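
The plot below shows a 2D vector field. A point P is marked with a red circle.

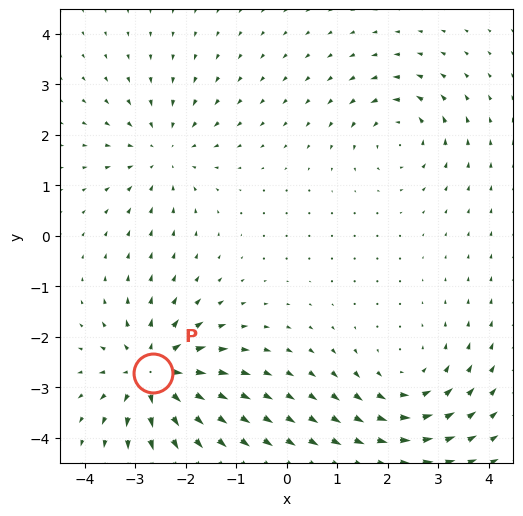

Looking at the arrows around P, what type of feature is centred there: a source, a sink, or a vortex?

At P (-2.6, -2.7) the arrows spread outward. Divergence about +6, curl ≈0 — positive divergence with near-zero curl is a source.

source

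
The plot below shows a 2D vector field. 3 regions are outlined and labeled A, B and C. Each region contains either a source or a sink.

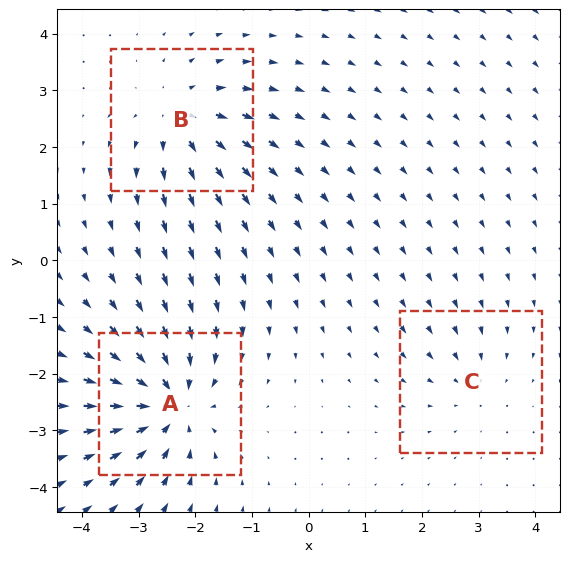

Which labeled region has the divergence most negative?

A

Divergence at each region's feature centre — A: about -6, B: about +4, C: about -2. Region A is most negative.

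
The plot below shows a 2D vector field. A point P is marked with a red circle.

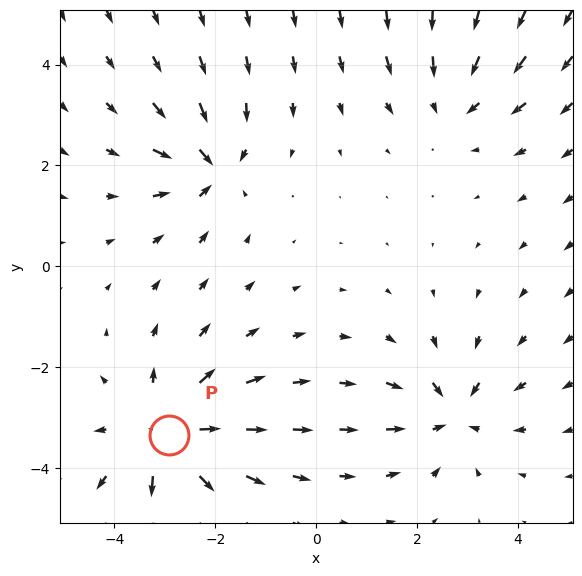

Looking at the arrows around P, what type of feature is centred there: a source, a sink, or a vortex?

At P (-2.9, -3.3) the arrows spread outward. Divergence about +5, curl ≈0 — positive divergence with near-zero curl is a source.

source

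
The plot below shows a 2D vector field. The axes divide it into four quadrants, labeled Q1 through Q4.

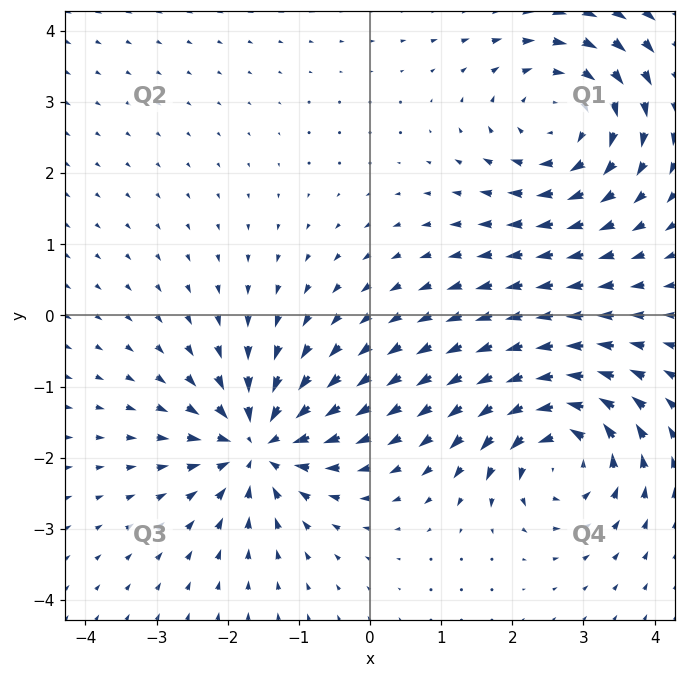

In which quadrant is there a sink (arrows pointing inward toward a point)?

Q3

The sink sits at approximately (-1.6, -1.8), which lies in quadrant Q3. The divergence there is about -5, negative as expected for a sink.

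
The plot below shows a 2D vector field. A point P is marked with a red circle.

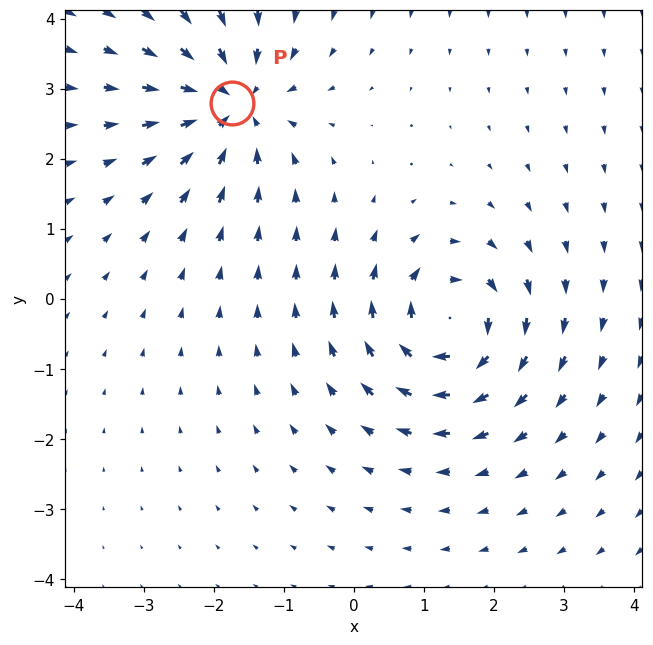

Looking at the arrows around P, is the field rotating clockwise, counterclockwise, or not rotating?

Near P at (-1.7, 2.8) the arrows show no circulation. The curl there is ≈0.

not rotating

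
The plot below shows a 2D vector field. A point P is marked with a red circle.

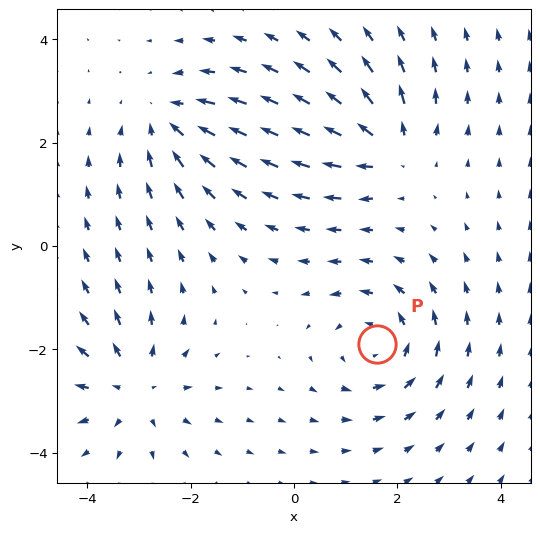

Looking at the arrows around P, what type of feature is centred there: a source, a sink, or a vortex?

vortex

At P (1.6, -1.9) the arrows circulate counterclockwise. Divergence ≈0, curl about +5 — near-zero divergence with nonzero curl is a vortex.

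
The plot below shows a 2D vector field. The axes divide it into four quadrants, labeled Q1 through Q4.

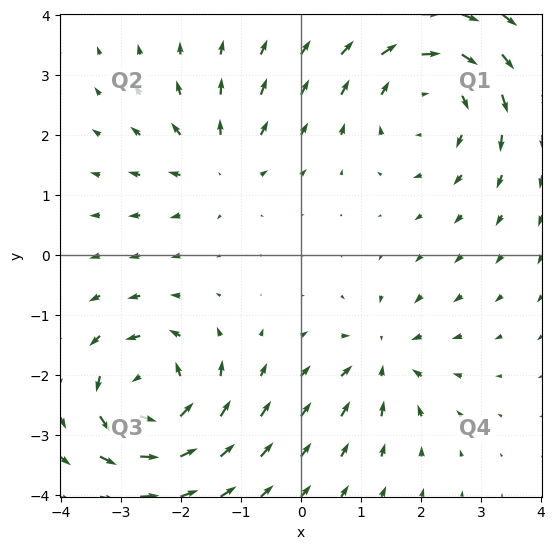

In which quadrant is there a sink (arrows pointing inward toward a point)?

The sink sits at approximately (1.4, -1.7), which lies in quadrant Q4. The divergence there is about -4, negative as expected for a sink.

Q4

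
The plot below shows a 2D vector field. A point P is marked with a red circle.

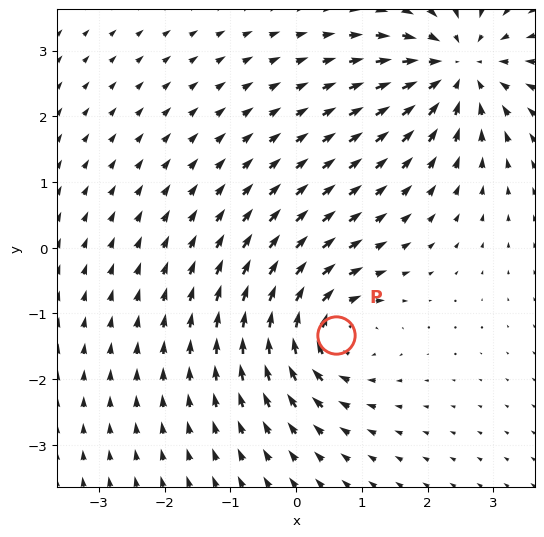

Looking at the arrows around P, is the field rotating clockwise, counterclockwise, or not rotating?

Near P at (0.6, -1.3) the arrows circulate clockwise. The curl (z-component) there is about -4; negative curl means clockwise rotation.

clockwise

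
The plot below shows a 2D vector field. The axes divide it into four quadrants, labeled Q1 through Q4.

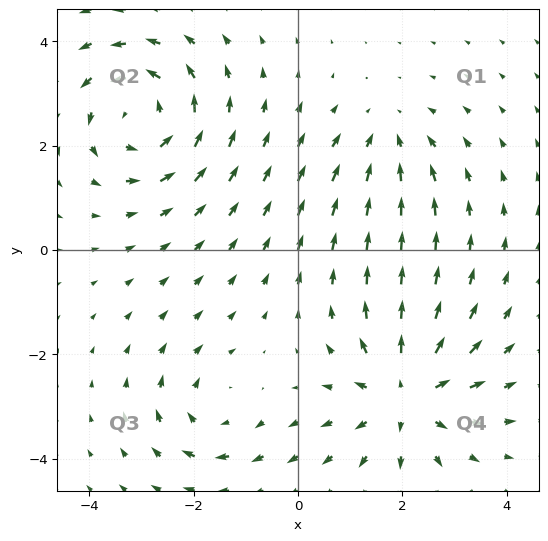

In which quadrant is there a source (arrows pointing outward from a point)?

Q4

The source sits at approximately (2.1, -2.8), which lies in quadrant Q4. The divergence there is about +5, positive as expected for a source.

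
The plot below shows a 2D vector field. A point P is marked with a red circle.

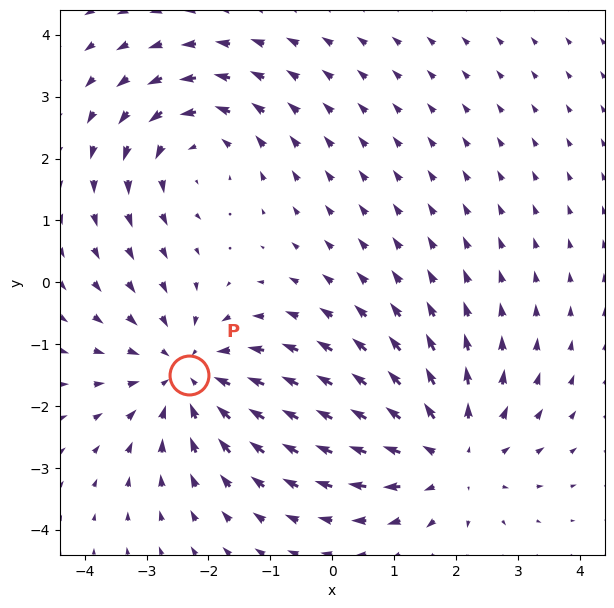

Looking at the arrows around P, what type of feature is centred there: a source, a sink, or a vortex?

sink

At P (-2.3, -1.5) the arrows converge inward. Divergence about -4, curl ≈0 — negative divergence with near-zero curl is a sink.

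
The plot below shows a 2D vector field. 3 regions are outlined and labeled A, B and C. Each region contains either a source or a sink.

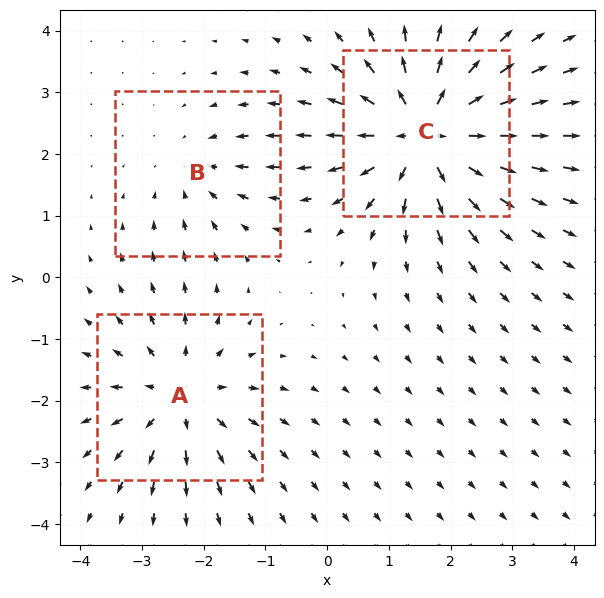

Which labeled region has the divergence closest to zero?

B

Divergence at each region's feature centre — A: about +3, B: about -2, C: about +5. Region B is closest to zero.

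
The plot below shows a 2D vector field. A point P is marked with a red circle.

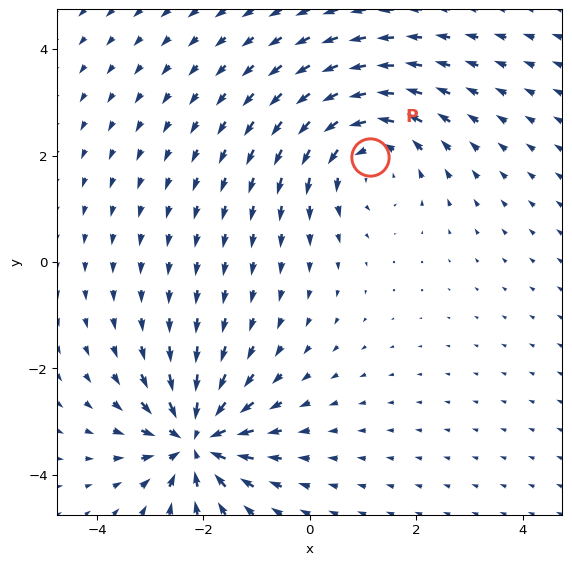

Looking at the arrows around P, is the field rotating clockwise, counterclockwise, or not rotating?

counterclockwise

Near P at (1.1, 2.0) the arrows circulate counterclockwise. The curl (z-component) there is about +3; positive curl means counterclockwise rotation.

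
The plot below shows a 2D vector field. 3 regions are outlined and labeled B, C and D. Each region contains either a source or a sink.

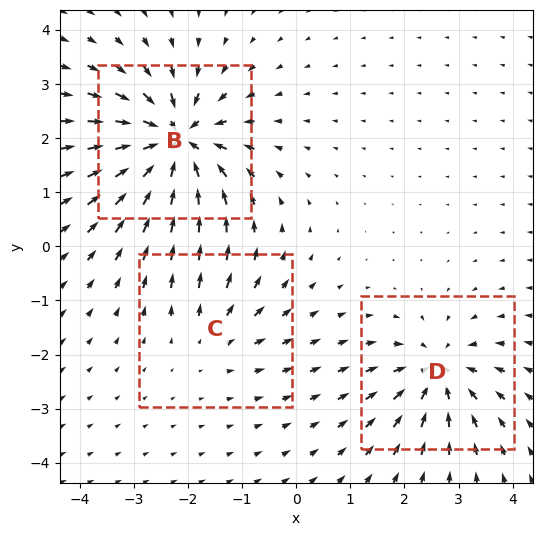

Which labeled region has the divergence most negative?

B

Divergence at each region's feature centre — B: about -7, C: about +2, D: about -4. Region B is most negative.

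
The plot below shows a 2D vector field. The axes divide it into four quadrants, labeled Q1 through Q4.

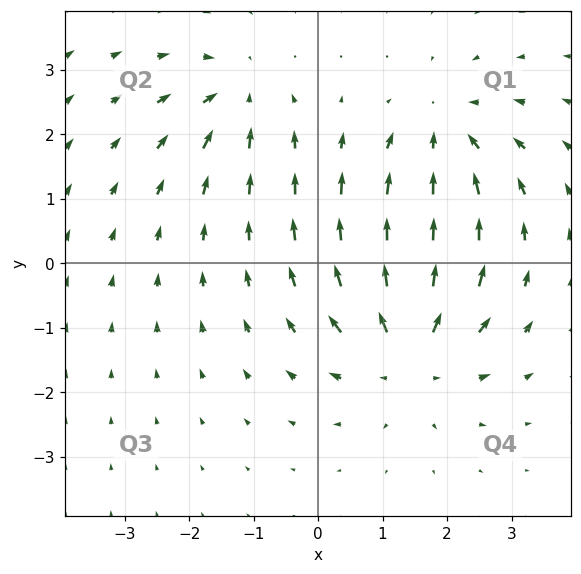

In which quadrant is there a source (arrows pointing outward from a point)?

Q4

The source sits at approximately (1.4, -1.4), which lies in quadrant Q4. The divergence there is about +5, positive as expected for a source.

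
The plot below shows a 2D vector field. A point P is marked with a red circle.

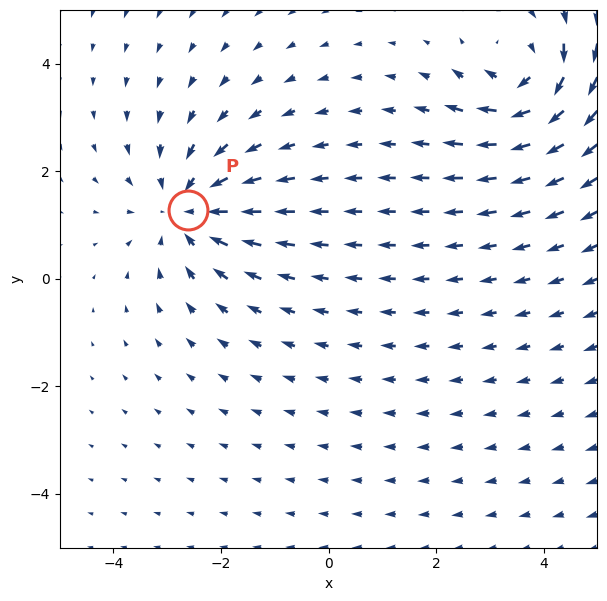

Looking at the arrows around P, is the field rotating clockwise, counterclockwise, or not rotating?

Near P at (-2.6, 1.3) the arrows show no circulation. The curl there is ≈0.

not rotating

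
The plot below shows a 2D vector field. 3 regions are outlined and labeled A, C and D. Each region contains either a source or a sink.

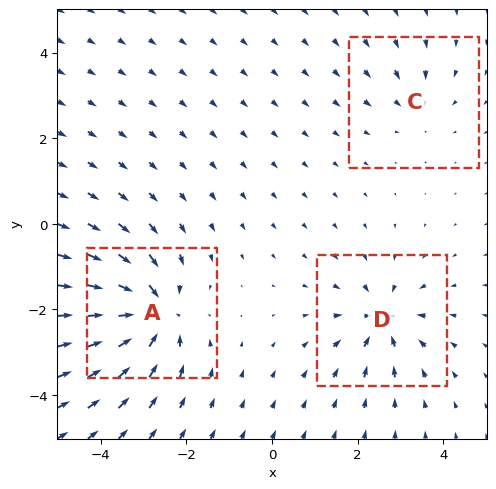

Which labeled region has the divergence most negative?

A

Divergence at each region's feature centre — A: about -5, C: about -2, D: about -4. Region A is most negative.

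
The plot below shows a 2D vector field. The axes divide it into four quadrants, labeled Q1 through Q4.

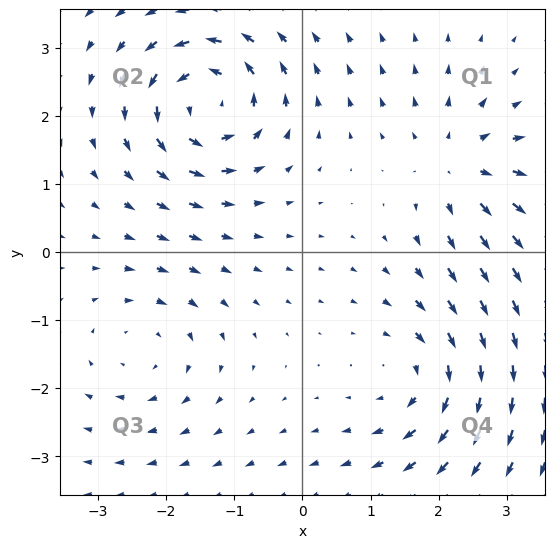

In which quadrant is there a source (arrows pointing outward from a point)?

The source sits at approximately (2.3, 1.3), which lies in quadrant Q1. The divergence there is about +4, positive as expected for a source.

Q1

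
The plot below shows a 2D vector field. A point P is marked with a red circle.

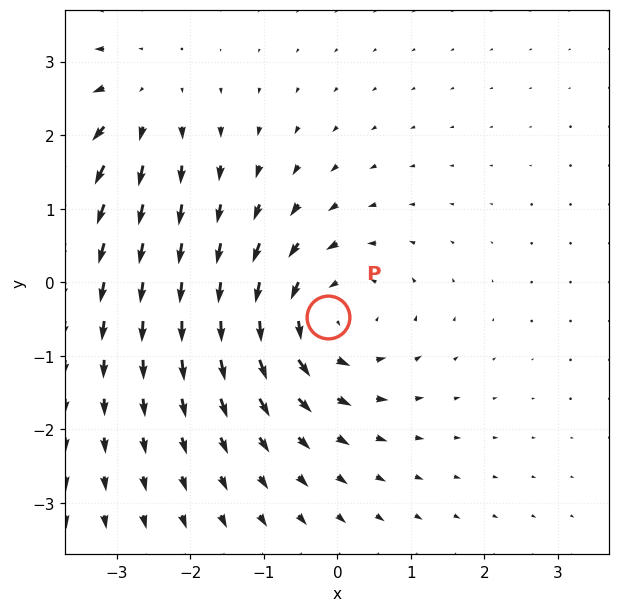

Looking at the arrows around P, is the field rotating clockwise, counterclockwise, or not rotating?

counterclockwise

Near P at (-0.1, -0.5) the arrows circulate counterclockwise. The curl (z-component) there is about +4; positive curl means counterclockwise rotation.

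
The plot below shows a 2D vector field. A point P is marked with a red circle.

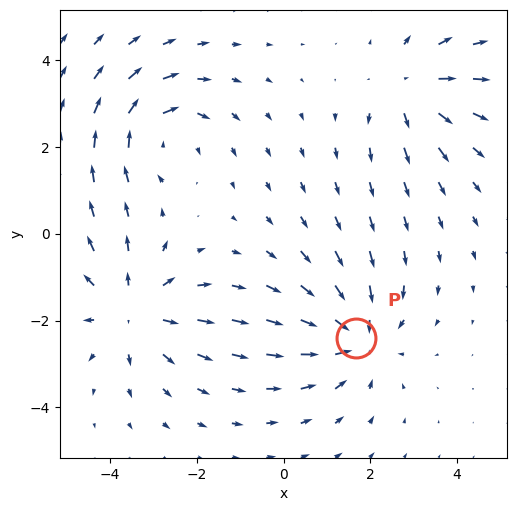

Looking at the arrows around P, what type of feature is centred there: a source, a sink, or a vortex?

sink

At P (1.7, -2.4) the arrows converge inward. Divergence about -5, curl ≈0 — negative divergence with near-zero curl is a sink.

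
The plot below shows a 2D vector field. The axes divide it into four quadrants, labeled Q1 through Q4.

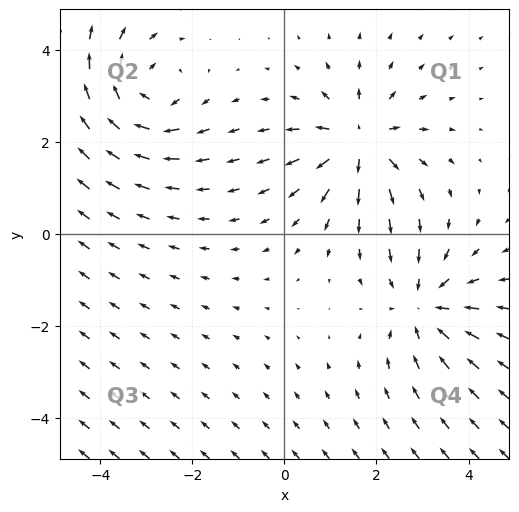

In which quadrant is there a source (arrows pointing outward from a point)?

The source sits at approximately (1.6, 2.0), which lies in quadrant Q1. The divergence there is about +4, positive as expected for a source.

Q1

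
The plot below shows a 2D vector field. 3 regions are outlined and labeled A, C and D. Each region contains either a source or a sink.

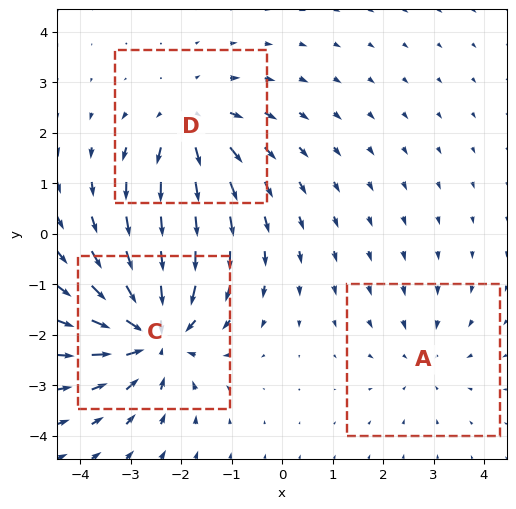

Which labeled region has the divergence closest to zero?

Divergence at each region's feature centre — A: about -2, C: about -5, D: about +3. Region A is closest to zero.

A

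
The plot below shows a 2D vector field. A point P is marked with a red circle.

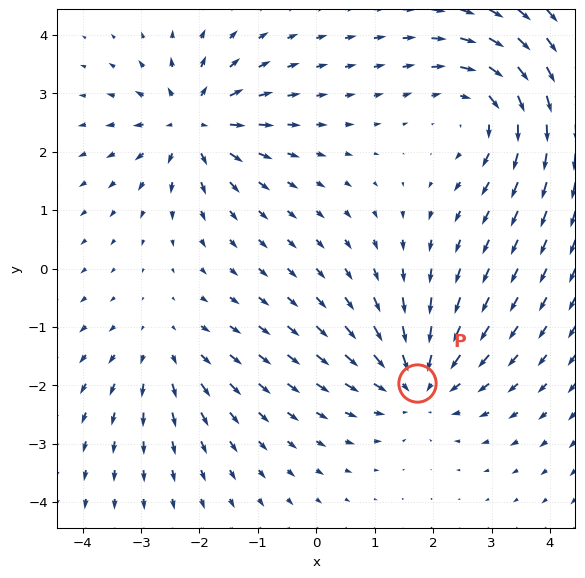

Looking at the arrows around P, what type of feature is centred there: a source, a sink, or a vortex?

At P (1.7, -2.0) the arrows converge inward. Divergence about -4, curl ≈0 — negative divergence with near-zero curl is a sink.

sink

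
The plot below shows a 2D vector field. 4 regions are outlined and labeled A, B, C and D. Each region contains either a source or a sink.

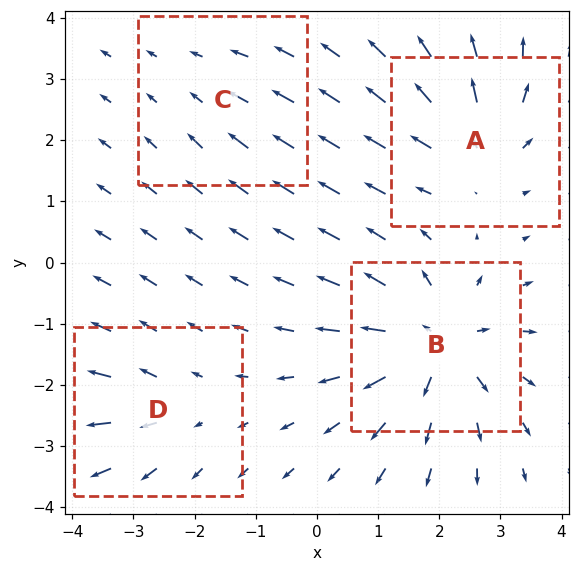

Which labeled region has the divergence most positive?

Divergence at each region's feature centre — A: about +5, B: about +7, C: about -2, D: about +3. Region B is most positive.

B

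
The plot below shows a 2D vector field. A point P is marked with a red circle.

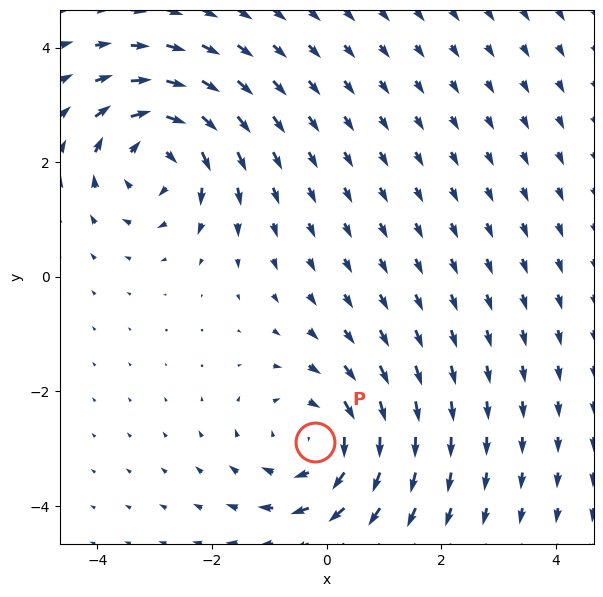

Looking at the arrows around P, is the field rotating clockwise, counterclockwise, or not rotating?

clockwise

Near P at (-0.2, -2.9) the arrows circulate clockwise. The curl (z-component) there is about -4; negative curl means clockwise rotation.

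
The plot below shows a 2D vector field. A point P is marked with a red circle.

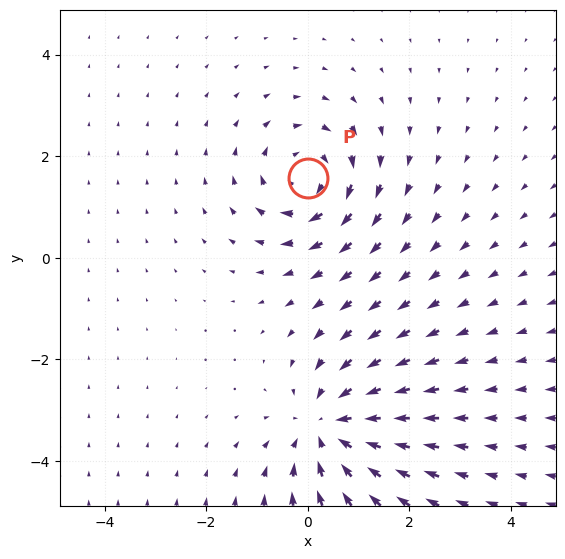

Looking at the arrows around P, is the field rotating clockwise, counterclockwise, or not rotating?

clockwise

Near P at (-0.0, 1.6) the arrows circulate clockwise. The curl (z-component) there is about -3; negative curl means clockwise rotation.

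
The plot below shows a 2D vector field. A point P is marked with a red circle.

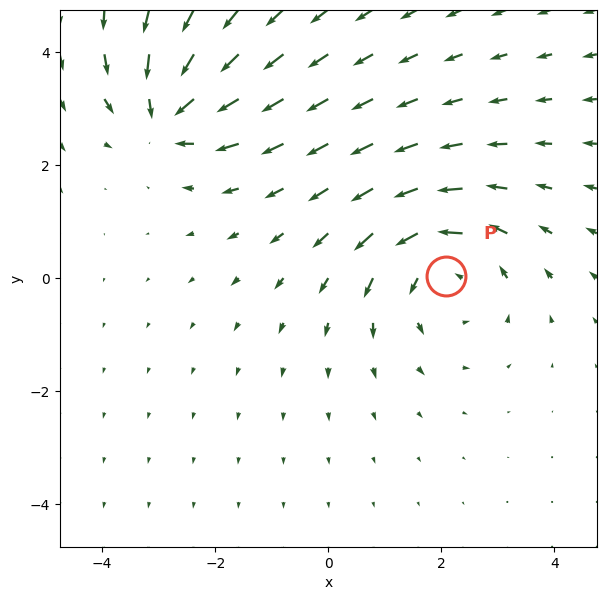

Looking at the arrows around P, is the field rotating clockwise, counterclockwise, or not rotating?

counterclockwise

Near P at (2.1, 0.0) the arrows circulate counterclockwise. The curl (z-component) there is about +4; positive curl means counterclockwise rotation.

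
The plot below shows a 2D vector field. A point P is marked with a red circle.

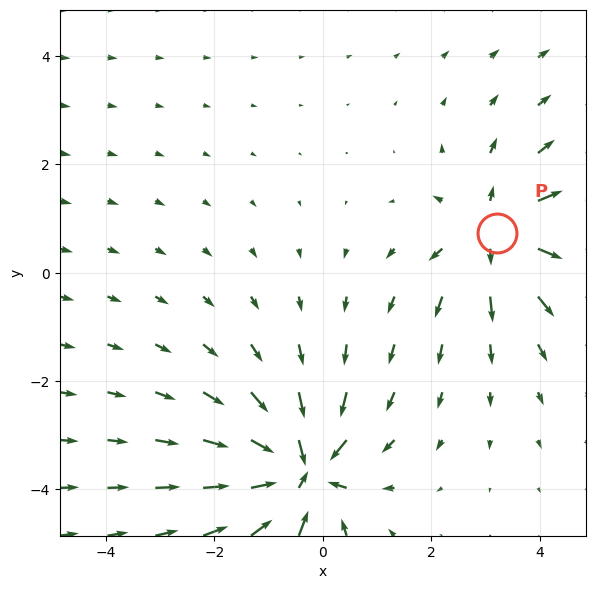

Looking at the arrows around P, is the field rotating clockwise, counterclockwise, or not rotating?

Near P at (3.2, 0.7) the arrows show no circulation. The curl there is ≈0.

not rotating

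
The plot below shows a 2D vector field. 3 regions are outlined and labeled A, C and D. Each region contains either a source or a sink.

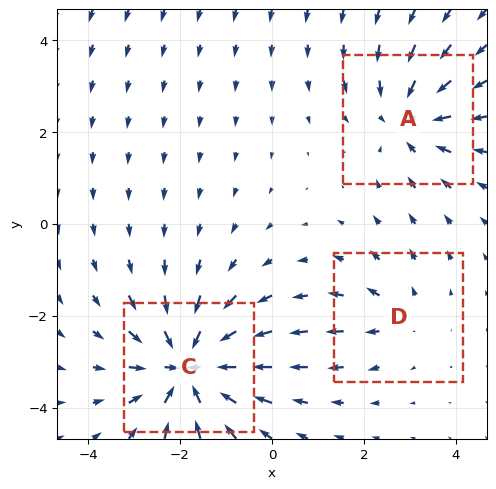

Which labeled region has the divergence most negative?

C

Divergence at each region's feature centre — A: about -3, C: about -5, D: about +2. Region C is most negative.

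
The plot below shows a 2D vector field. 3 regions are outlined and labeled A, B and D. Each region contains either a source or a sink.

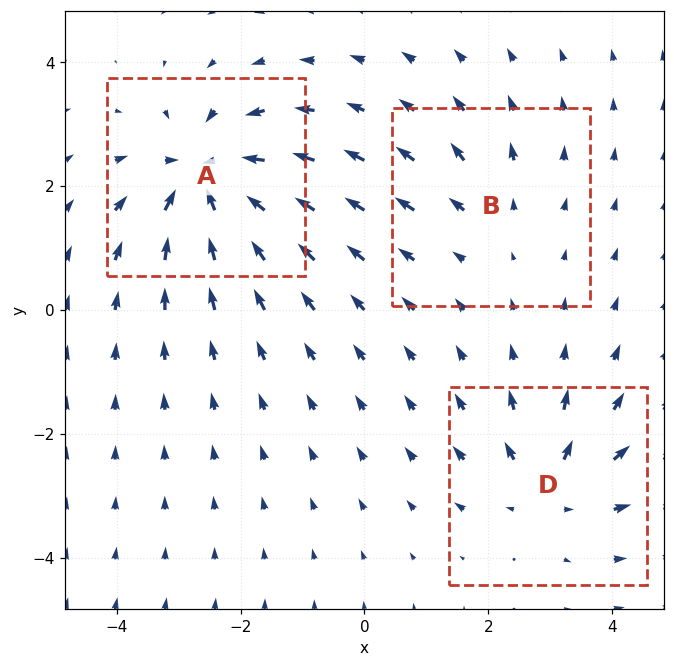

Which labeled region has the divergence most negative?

A

Divergence at each region's feature centre — A: about -6, B: about +2, D: about +4. Region A is most negative.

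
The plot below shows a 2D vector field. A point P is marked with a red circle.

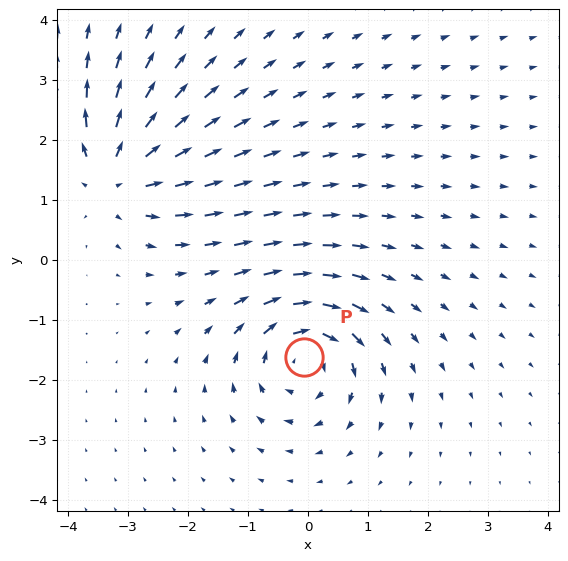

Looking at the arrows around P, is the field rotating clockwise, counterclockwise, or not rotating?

Near P at (-0.1, -1.6) the arrows circulate clockwise. The curl (z-component) there is about -6; negative curl means clockwise rotation.

clockwise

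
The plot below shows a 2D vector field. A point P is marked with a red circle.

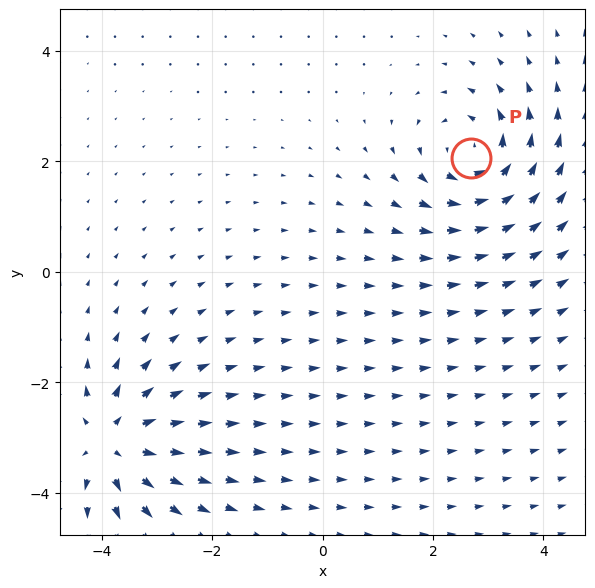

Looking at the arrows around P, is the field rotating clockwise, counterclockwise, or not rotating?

counterclockwise

Near P at (2.7, 2.1) the arrows circulate counterclockwise. The curl (z-component) there is about +4; positive curl means counterclockwise rotation.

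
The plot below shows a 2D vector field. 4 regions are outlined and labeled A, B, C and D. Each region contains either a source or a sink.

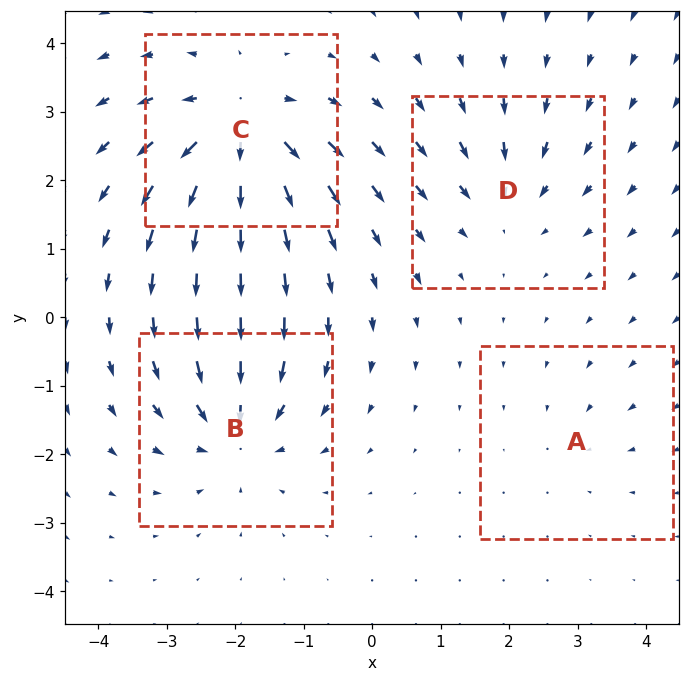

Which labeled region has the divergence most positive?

Divergence at each region's feature centre — A: about -2, B: about -6, C: about +8, D: about -4. Region C is most positive.

C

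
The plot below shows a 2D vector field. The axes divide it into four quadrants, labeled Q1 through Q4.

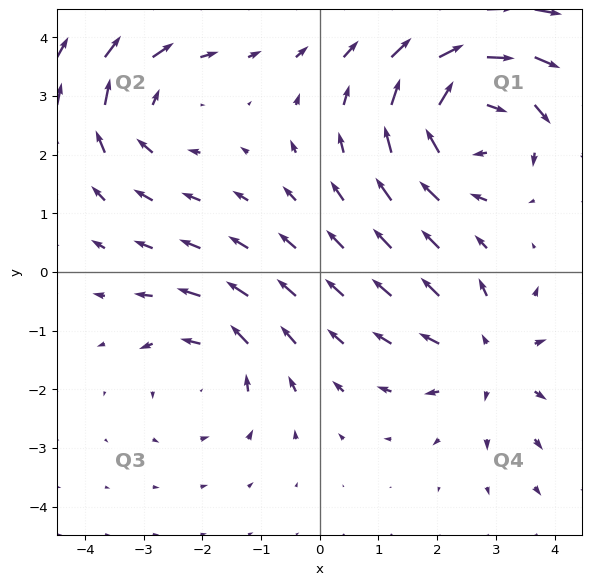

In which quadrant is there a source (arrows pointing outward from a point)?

Q4

The source sits at approximately (2.9, -1.5), which lies in quadrant Q4. The divergence there is about +3, positive as expected for a source.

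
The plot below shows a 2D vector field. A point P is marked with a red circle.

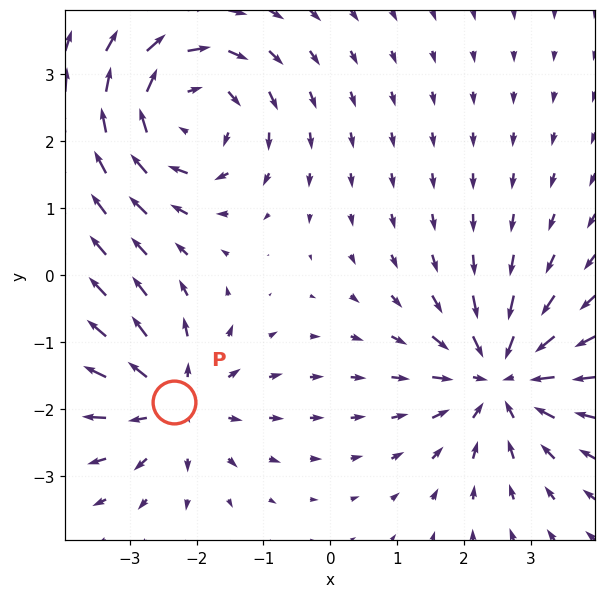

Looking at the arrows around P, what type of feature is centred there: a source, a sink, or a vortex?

At P (-2.3, -1.9) the arrows spread outward. Divergence about +4, curl ≈0 — positive divergence with near-zero curl is a source.

source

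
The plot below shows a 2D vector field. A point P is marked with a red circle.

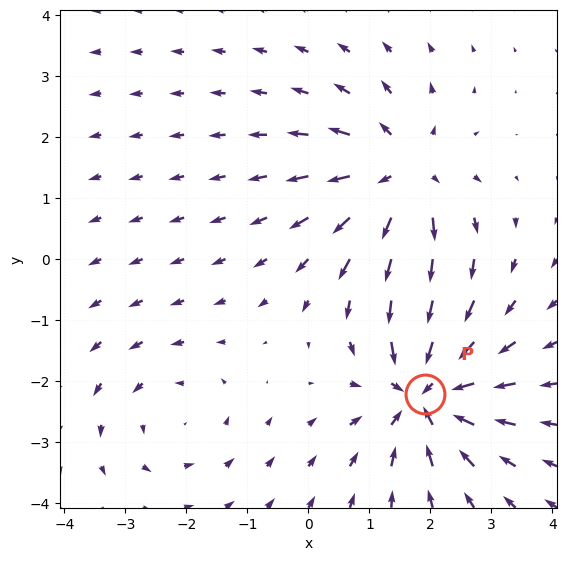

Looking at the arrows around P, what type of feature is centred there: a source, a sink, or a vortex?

sink

At P (1.9, -2.2) the arrows converge inward. Divergence about -6, curl ≈0 — negative divergence with near-zero curl is a sink.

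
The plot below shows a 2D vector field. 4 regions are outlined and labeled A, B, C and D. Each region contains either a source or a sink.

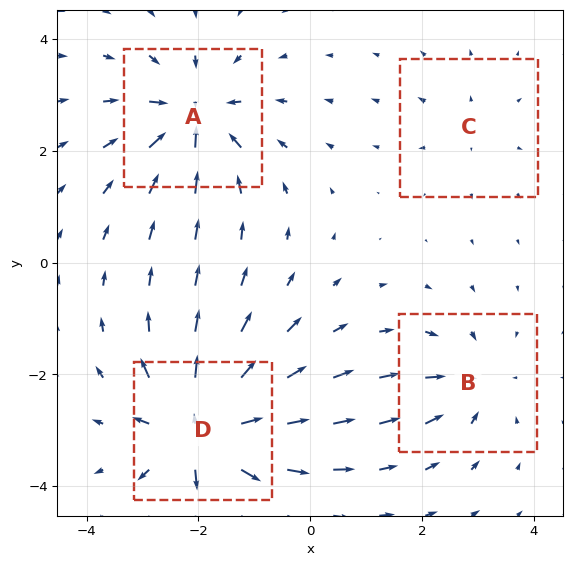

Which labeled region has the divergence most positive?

D

Divergence at each region's feature centre — A: about -6, B: about -4, C: about +2, D: about +8. Region D is most positive.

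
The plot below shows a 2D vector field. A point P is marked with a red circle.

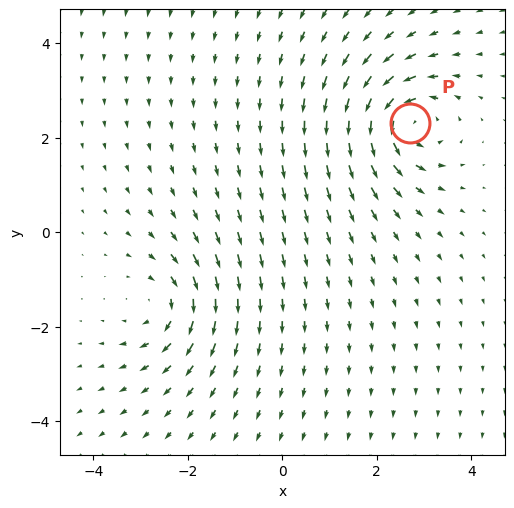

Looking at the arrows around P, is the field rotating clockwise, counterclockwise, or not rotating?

Near P at (2.7, 2.3) the arrows circulate counterclockwise. The curl (z-component) there is about +6; positive curl means counterclockwise rotation.

counterclockwise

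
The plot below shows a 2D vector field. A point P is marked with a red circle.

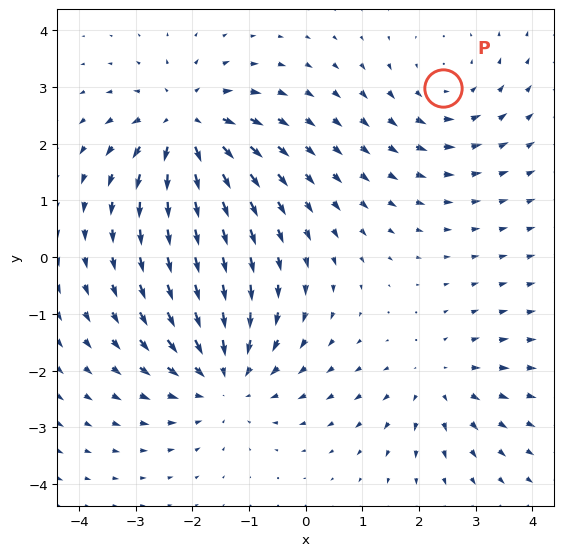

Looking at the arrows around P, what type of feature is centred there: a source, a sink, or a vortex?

vortex

At P (2.4, 3.0) the arrows circulate counterclockwise. Divergence ≈0, curl about +3 — near-zero divergence with nonzero curl is a vortex.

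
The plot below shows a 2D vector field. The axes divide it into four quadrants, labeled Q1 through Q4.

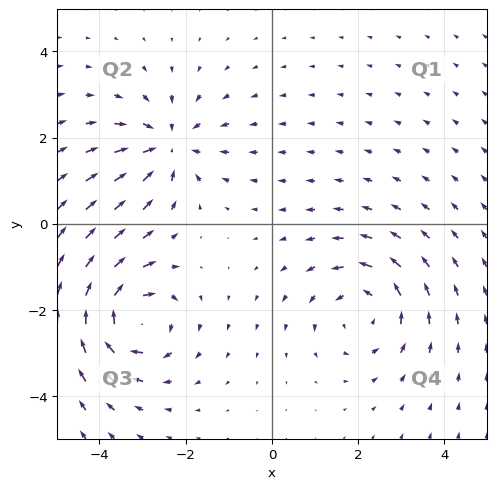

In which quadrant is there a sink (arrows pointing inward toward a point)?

The sink sits at approximately (-2.4, 1.8), which lies in quadrant Q2. The divergence there is about -4, negative as expected for a sink.

Q2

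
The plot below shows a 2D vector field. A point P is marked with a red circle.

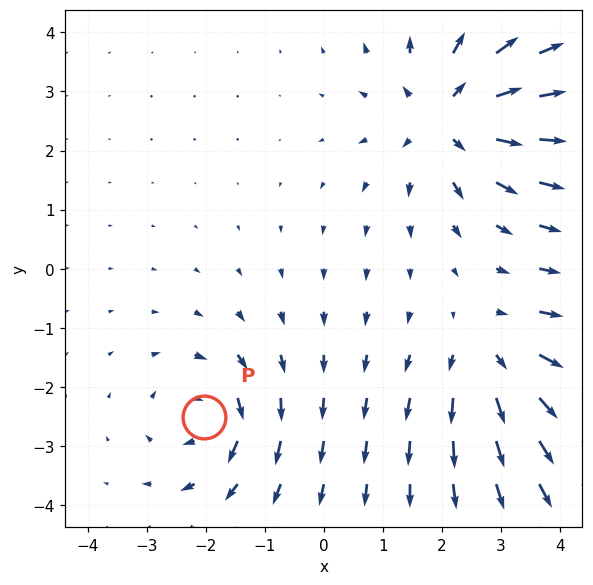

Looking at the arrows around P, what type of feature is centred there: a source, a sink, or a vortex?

At P (-2.0, -2.5) the arrows circulate clockwise. Divergence ≈0, curl about -4 — near-zero divergence with nonzero curl is a vortex.

vortex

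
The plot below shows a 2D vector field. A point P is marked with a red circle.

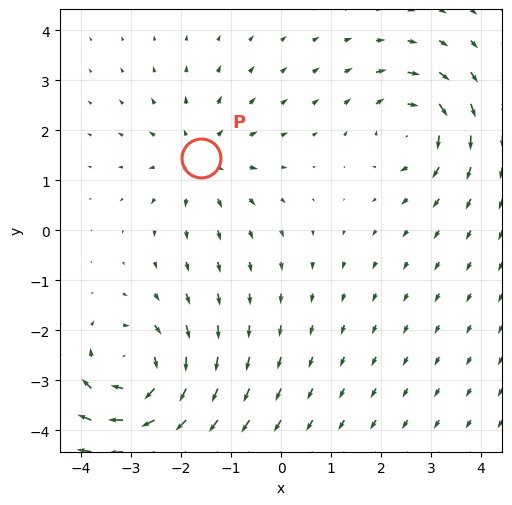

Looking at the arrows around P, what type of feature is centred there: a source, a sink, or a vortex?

source

At P (-1.6, 1.4) the arrows spread outward. Divergence about +3, curl ≈0 — positive divergence with near-zero curl is a source.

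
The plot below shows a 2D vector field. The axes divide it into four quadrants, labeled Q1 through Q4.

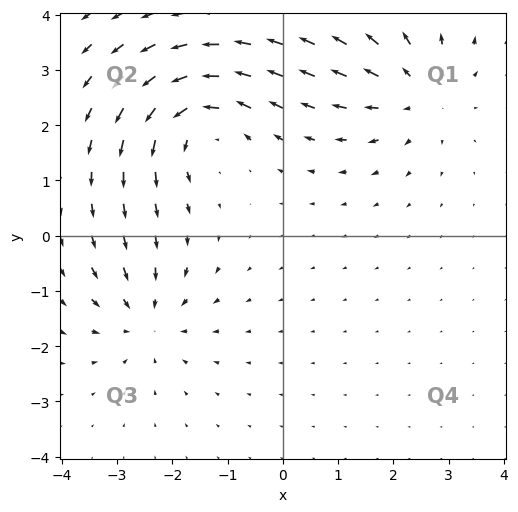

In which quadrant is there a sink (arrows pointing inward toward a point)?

Q3

The sink sits at approximately (-2.5, -1.5), which lies in quadrant Q3. The divergence there is about -4, negative as expected for a sink.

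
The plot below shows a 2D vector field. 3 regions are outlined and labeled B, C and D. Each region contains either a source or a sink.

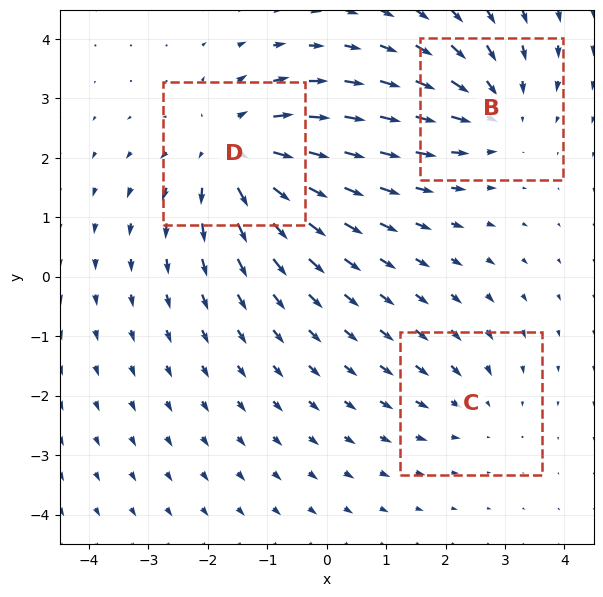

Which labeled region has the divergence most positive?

D

Divergence at each region's feature centre — B: about -3, C: about -2, D: about +4. Region D is most positive.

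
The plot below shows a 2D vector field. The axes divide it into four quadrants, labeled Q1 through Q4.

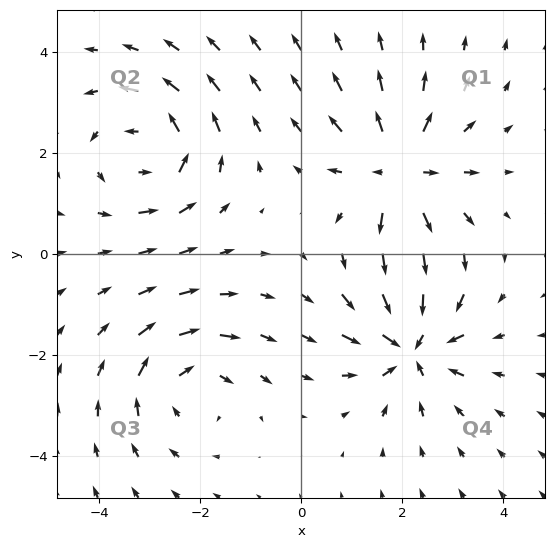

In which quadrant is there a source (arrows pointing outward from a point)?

Q1

The source sits at approximately (1.9, 1.6), which lies in quadrant Q1. The divergence there is about +5, positive as expected for a source.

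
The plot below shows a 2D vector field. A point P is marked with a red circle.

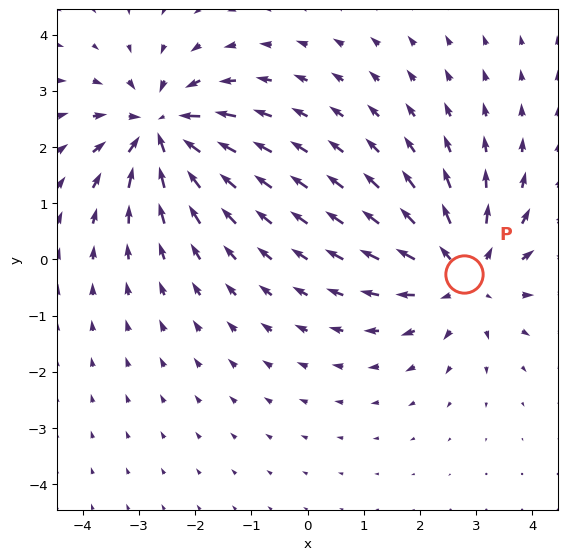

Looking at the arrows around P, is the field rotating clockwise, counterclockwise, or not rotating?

Near P at (2.8, -0.3) the arrows show no circulation. The curl there is ≈0.

not rotating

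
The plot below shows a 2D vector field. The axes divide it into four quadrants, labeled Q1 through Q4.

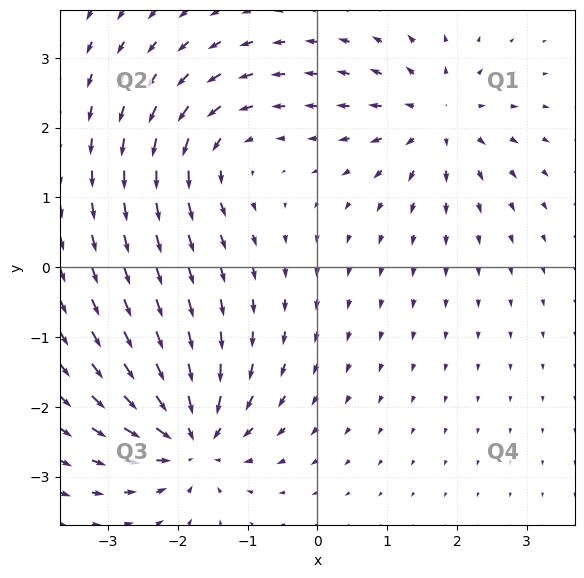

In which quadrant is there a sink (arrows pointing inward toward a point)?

Q3

The sink sits at approximately (-1.8, -2.5), which lies in quadrant Q3. The divergence there is about -5, negative as expected for a sink.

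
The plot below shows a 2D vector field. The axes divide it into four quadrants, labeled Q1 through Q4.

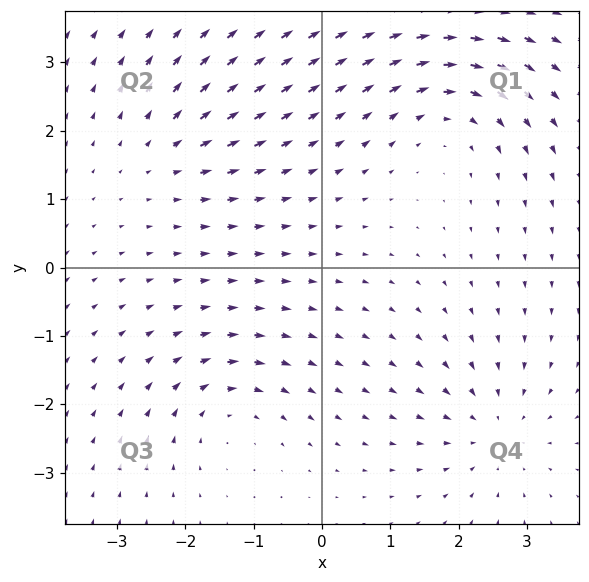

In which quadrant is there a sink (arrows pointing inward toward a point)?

The sink sits at approximately (2.5, -2.4), which lies in quadrant Q4. The divergence there is about -4, negative as expected for a sink.

Q4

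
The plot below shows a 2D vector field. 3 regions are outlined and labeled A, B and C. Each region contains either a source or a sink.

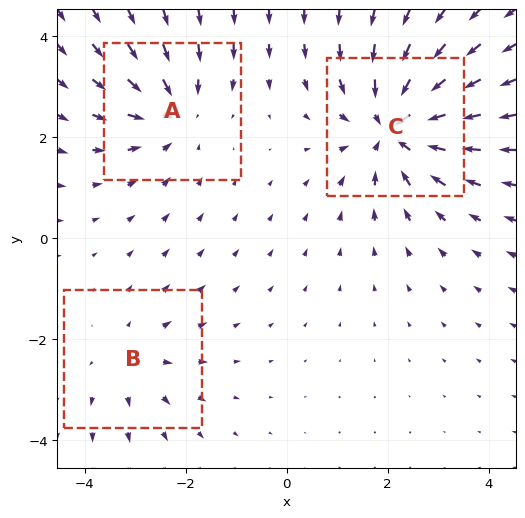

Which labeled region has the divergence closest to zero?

B

Divergence at each region's feature centre — A: about -3, B: about +2, C: about -5. Region B is closest to zero.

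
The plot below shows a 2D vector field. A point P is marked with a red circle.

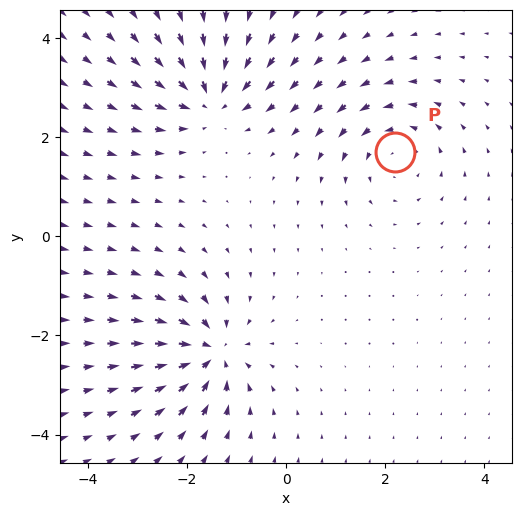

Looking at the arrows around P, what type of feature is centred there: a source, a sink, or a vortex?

At P (2.2, 1.7) the arrows circulate counterclockwise. Divergence ≈0, curl about +4 — near-zero divergence with nonzero curl is a vortex.

vortex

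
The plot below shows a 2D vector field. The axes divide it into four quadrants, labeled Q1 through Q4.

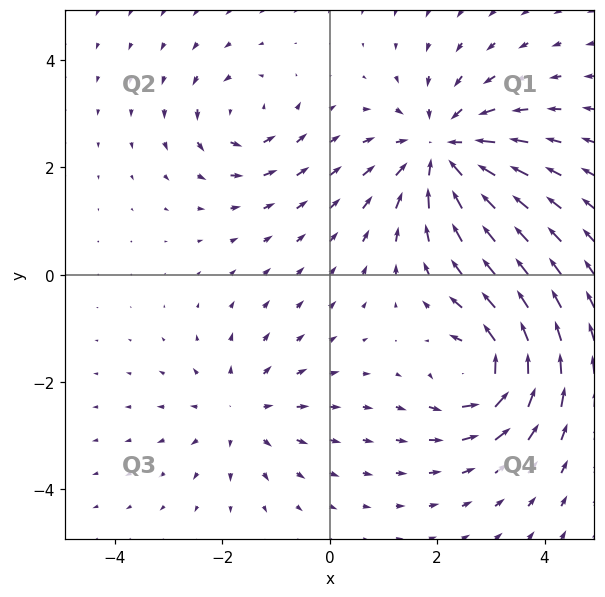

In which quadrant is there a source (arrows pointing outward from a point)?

The source sits at approximately (-1.7, -2.6), which lies in quadrant Q3. The divergence there is about +3, positive as expected for a source.

Q3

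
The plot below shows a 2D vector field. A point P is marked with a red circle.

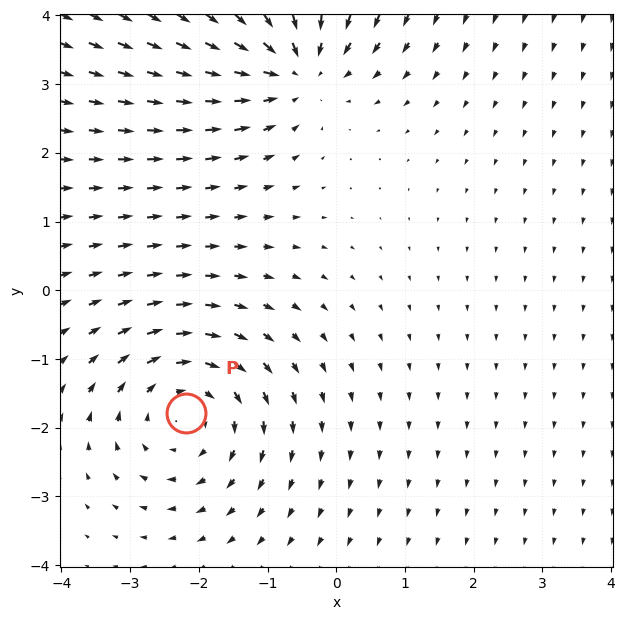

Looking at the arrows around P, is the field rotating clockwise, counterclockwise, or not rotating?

Near P at (-2.2, -1.8) the arrows circulate clockwise. The curl (z-component) there is about -4; negative curl means clockwise rotation.

clockwise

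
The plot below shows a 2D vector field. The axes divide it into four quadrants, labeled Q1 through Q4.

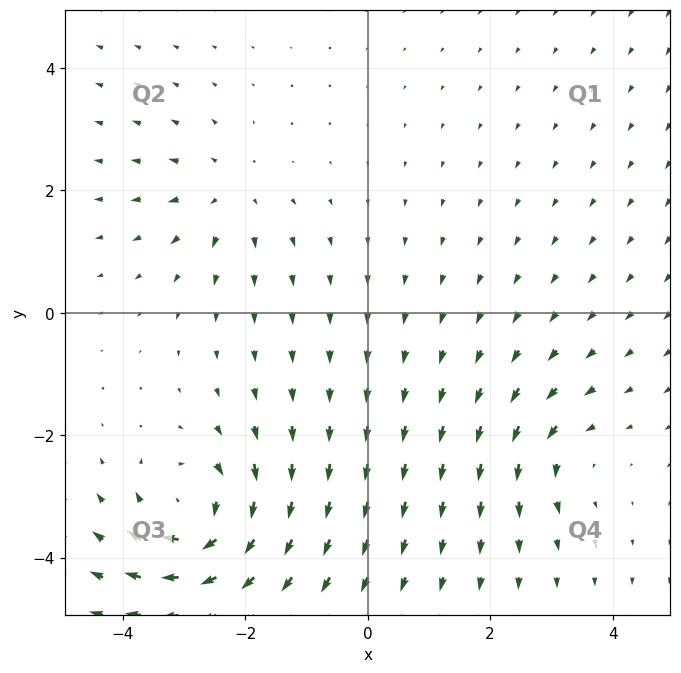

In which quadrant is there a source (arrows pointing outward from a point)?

The source sits at approximately (-2.3, 1.9), which lies in quadrant Q2. The divergence there is about +3, positive as expected for a source.

Q2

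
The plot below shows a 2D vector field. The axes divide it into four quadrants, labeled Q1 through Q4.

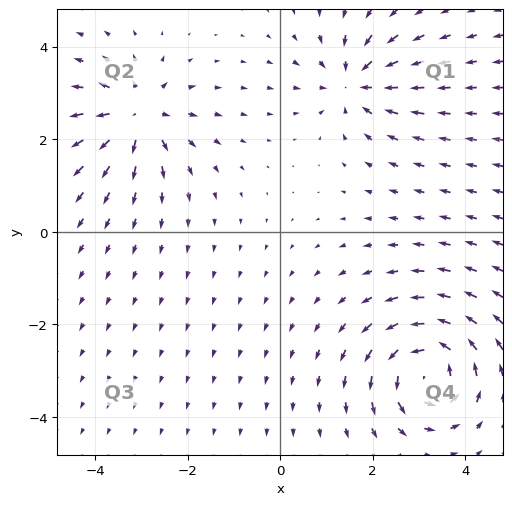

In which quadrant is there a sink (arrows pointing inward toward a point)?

Q1

The sink sits at approximately (1.6, 3.2), which lies in quadrant Q1. The divergence there is about -4, negative as expected for a sink.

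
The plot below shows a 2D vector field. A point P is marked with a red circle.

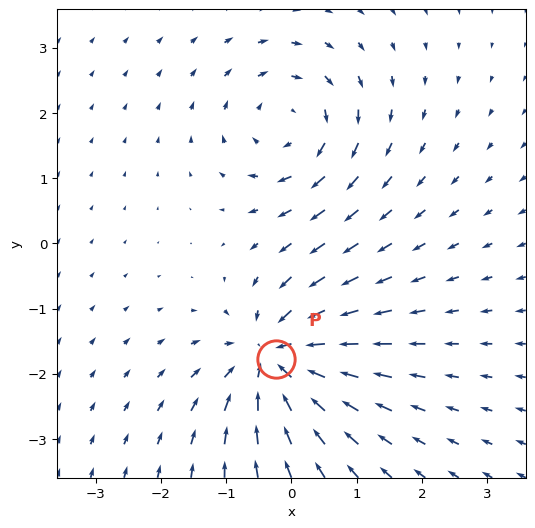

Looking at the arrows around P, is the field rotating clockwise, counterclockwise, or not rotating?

not rotating

Near P at (-0.2, -1.8) the arrows show no circulation. The curl there is ≈0.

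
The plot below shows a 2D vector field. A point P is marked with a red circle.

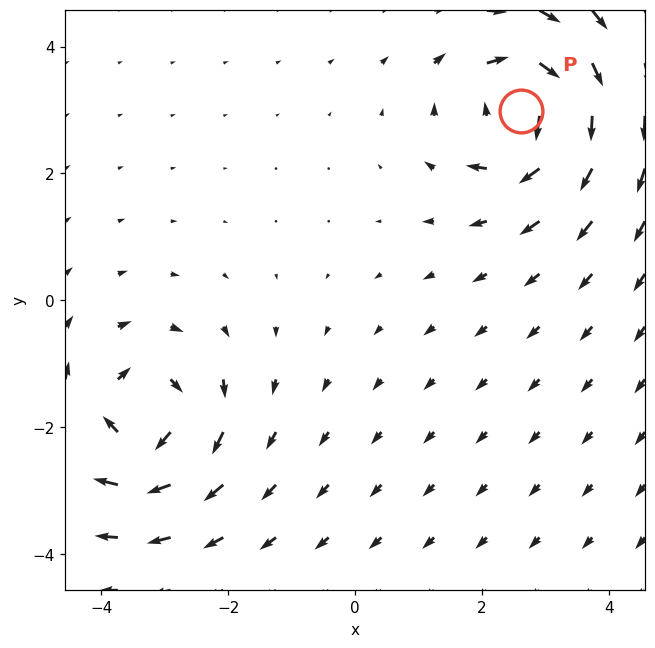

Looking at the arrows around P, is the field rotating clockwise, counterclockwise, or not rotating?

clockwise

Near P at (2.6, 3.0) the arrows circulate clockwise. The curl (z-component) there is about -6; negative curl means clockwise rotation.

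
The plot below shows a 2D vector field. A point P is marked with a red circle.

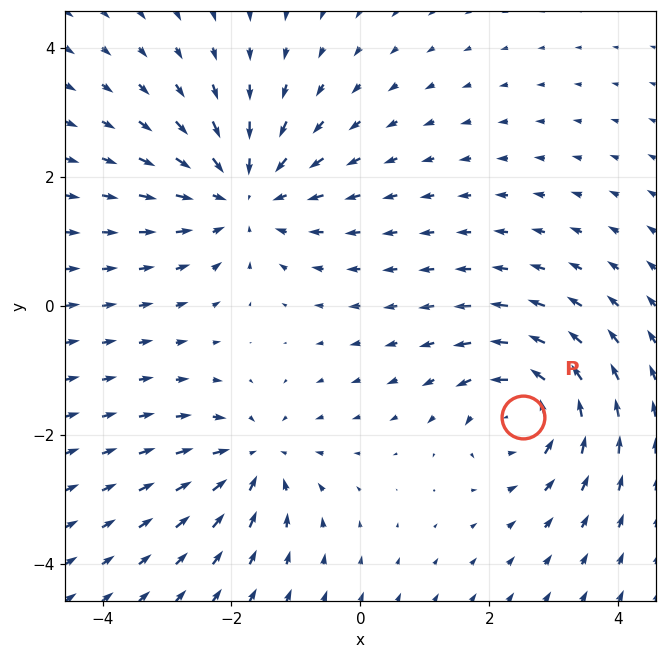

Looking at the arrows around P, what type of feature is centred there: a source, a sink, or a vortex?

At P (2.5, -1.7) the arrows circulate counterclockwise. Divergence ≈0, curl about +6 — near-zero divergence with nonzero curl is a vortex.

vortex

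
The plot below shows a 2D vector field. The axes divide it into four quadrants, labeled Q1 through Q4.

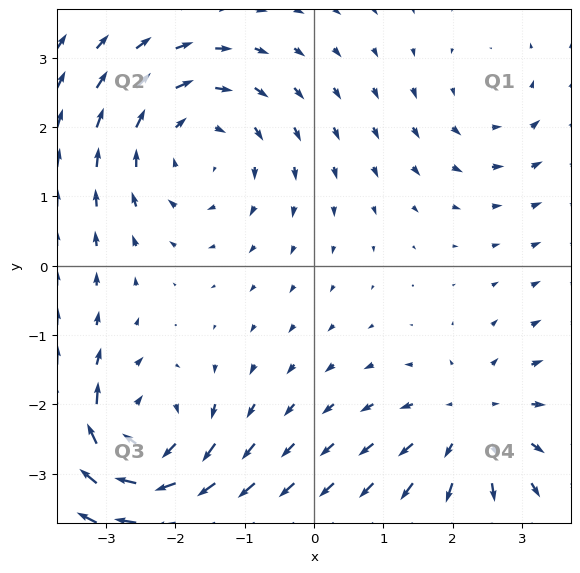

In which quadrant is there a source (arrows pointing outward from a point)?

The source sits at approximately (2.3, -2.3), which lies in quadrant Q4. The divergence there is about +4, positive as expected for a source.

Q4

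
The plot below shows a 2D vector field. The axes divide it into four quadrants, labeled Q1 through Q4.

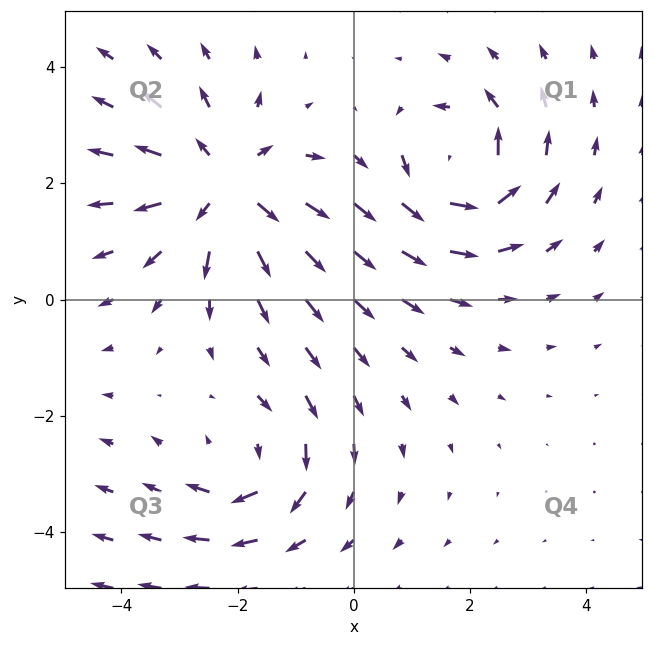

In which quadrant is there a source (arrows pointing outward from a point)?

Q2

The source sits at approximately (-2.2, 2.0), which lies in quadrant Q2. The divergence there is about +4, positive as expected for a source.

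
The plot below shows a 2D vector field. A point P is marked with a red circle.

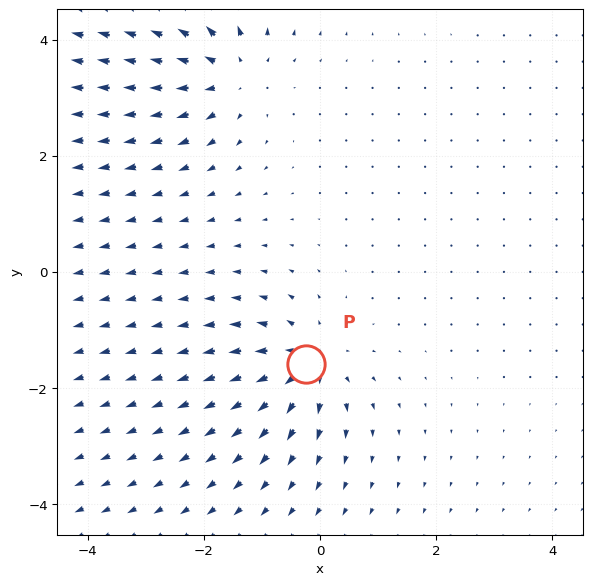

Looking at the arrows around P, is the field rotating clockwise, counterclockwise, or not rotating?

not rotating

Near P at (-0.2, -1.6) the arrows show no circulation. The curl there is ≈0.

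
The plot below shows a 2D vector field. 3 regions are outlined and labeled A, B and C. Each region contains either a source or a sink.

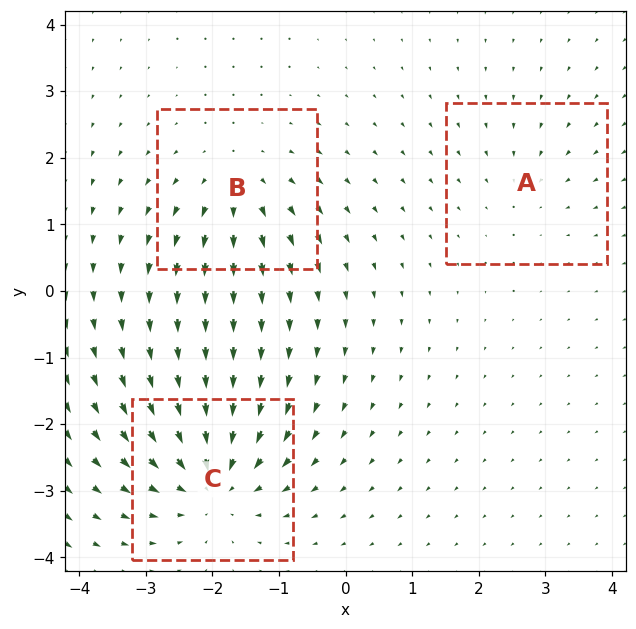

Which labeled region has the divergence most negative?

C

Divergence at each region's feature centre — A: about -2, B: about +4, C: about -6. Region C is most negative.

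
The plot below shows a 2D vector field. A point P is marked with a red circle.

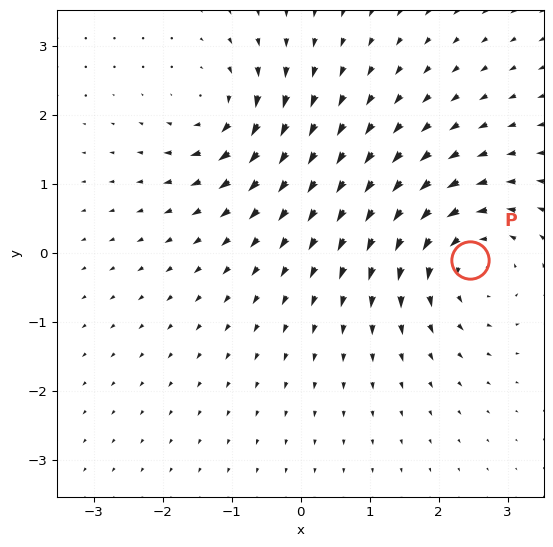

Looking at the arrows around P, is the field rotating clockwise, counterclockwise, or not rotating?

counterclockwise

Near P at (2.5, -0.1) the arrows circulate counterclockwise. The curl (z-component) there is about +5; positive curl means counterclockwise rotation.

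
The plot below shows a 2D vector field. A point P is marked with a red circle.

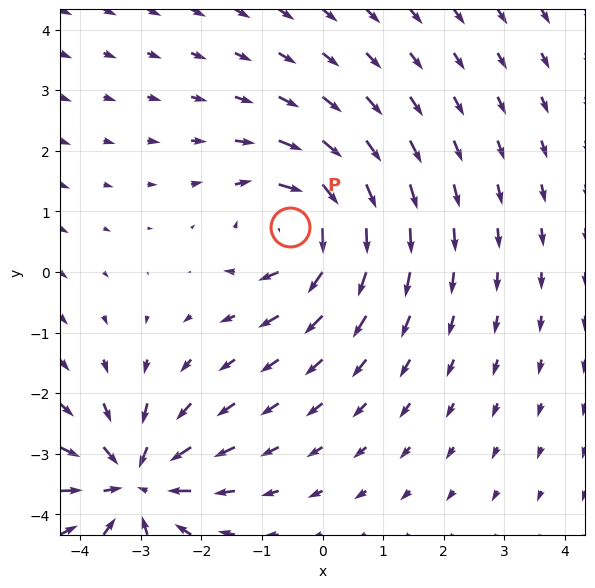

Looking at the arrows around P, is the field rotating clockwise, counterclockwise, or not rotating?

clockwise

Near P at (-0.5, 0.7) the arrows circulate clockwise. The curl (z-component) there is about -5; negative curl means clockwise rotation.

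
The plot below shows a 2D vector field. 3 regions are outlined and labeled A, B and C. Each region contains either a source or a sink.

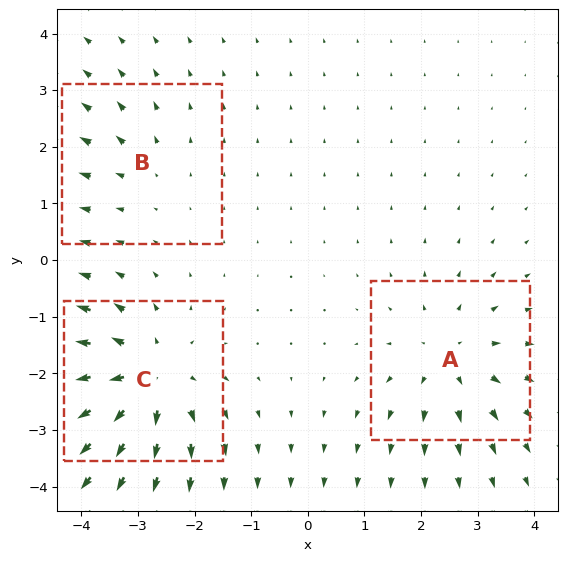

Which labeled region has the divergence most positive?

Divergence at each region's feature centre — A: about +3, B: about +2, C: about +5. Region C is most positive.

C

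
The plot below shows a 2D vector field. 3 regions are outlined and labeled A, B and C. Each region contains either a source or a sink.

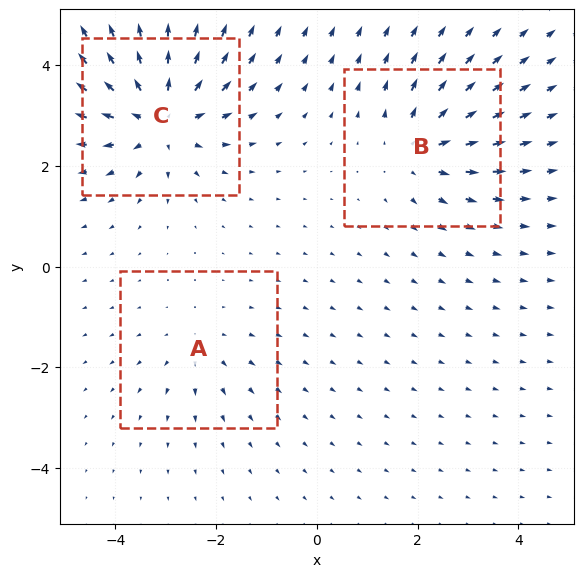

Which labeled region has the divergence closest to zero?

Divergence at each region's feature centre — A: about +2, B: about +4, C: about +6. Region A is closest to zero.

A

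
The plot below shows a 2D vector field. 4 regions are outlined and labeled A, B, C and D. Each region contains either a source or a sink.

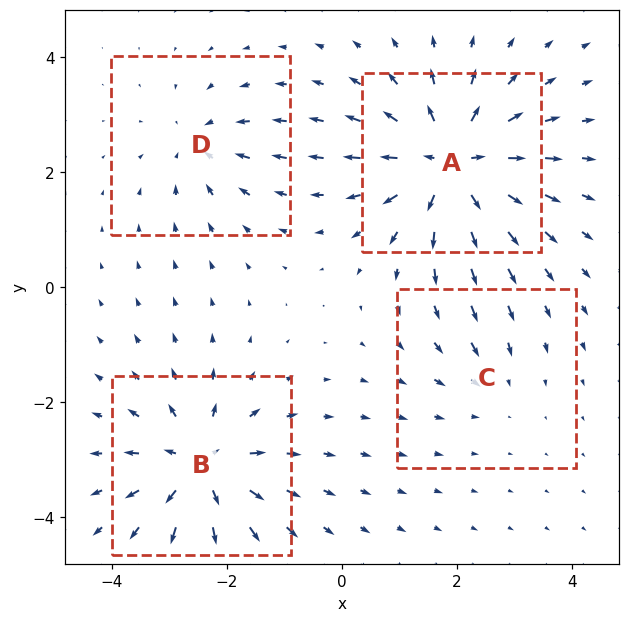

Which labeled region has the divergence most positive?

A

Divergence at each region's feature centre — A: about +8, B: about +6, C: about -2, D: about -4. Region A is most positive.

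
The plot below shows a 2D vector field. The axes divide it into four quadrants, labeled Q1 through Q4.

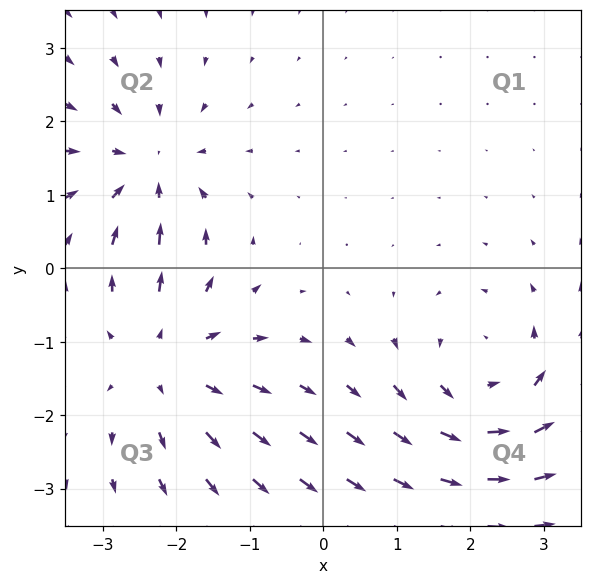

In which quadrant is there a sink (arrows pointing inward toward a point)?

The sink sits at approximately (-2.4, 1.3), which lies in quadrant Q2. The divergence there is about -5, negative as expected for a sink.

Q2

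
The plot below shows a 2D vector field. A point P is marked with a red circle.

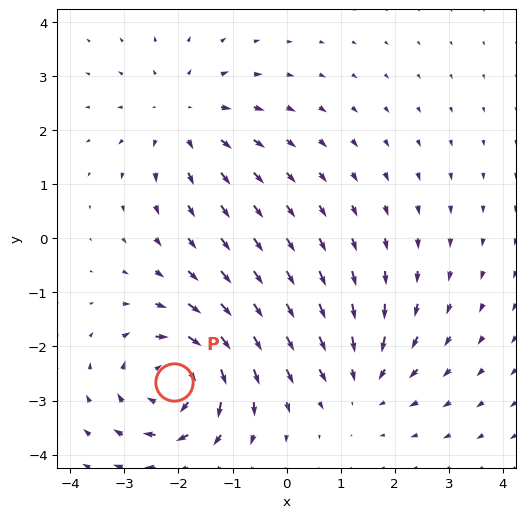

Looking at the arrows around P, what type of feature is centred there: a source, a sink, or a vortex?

vortex

At P (-2.1, -2.7) the arrows circulate clockwise. Divergence ≈0, curl about -7 — near-zero divergence with nonzero curl is a vortex.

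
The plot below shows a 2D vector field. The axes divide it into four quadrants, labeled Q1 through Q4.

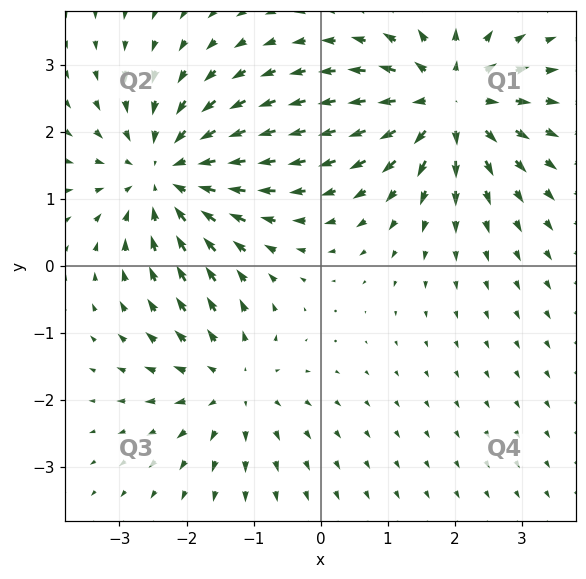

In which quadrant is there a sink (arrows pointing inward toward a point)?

The sink sits at approximately (-2.3, 1.4), which lies in quadrant Q2. The divergence there is about -4, negative as expected for a sink.

Q2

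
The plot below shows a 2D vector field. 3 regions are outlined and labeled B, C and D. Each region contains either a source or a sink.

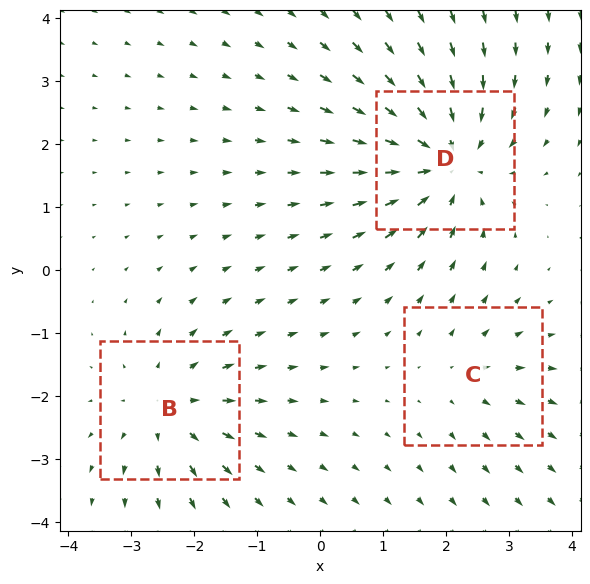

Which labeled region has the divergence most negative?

Divergence at each region's feature centre — B: about +3, C: about +2, D: about -5. Region D is most negative.

D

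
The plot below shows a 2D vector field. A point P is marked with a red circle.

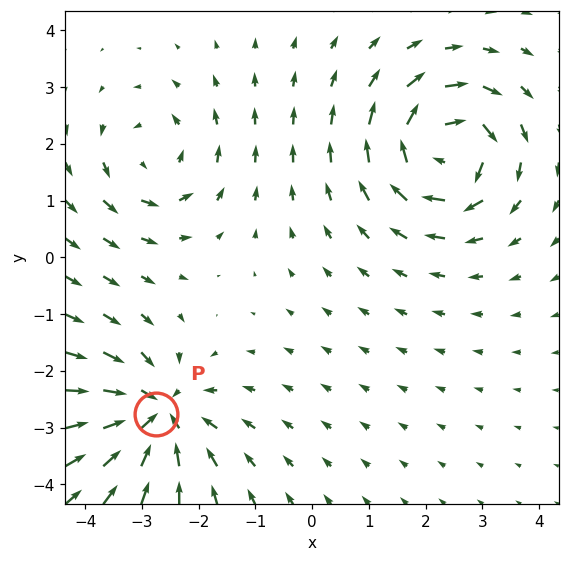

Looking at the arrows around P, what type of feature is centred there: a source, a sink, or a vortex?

At P (-2.8, -2.8) the arrows converge inward. Divergence about -5, curl ≈0 — negative divergence with near-zero curl is a sink.

sink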